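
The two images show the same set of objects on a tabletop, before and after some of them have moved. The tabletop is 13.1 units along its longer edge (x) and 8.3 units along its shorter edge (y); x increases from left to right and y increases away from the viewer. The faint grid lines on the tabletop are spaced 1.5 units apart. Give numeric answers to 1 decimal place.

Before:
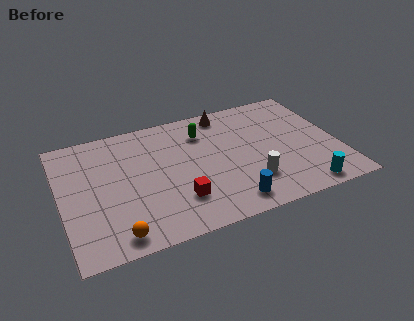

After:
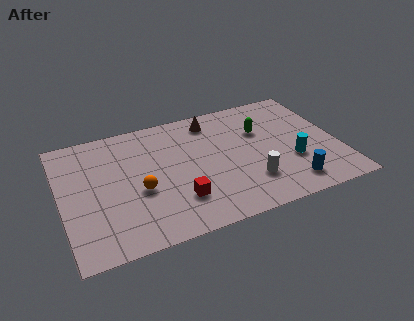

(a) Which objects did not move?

the red cube and the white cylinder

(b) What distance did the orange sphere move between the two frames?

2.7

The orange sphere was near (2.3, 1.0) before and (3.6, 3.4) after, so it travelled √(1.3² + 2.4²) ≈ 2.7 units.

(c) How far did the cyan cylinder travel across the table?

2.0

From (11.1, 0.9) to (10.8, 2.9), the cyan cylinder covered √(0.3² + 2.0²) ≈ 2.0 units.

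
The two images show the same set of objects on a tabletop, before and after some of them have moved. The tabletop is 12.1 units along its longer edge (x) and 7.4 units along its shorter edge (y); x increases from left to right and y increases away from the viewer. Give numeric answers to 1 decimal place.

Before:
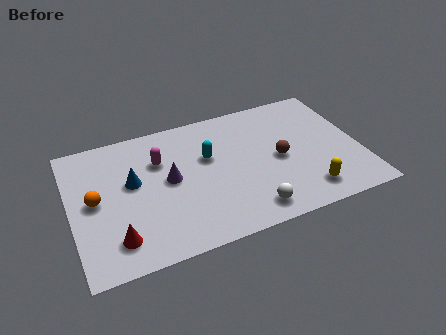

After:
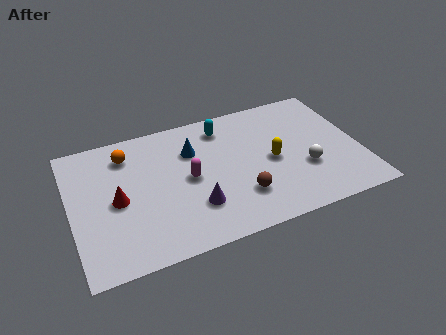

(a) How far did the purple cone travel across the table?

2.0

The purple cone was near (4.1, 3.9) before and (5.0, 2.1) after, so it travelled √(0.9² + 1.8²) ≈ 2.0 units.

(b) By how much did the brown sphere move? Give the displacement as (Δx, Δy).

(-1.8, -1.5)

The brown sphere was at about (8.7, 3.5) and moved to about (6.9, 2.0).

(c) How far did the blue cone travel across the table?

2.8

From (2.6, 4.3) to (5.2, 5.2), the blue cone covered √(2.6² + 0.9²) ≈ 2.8 units.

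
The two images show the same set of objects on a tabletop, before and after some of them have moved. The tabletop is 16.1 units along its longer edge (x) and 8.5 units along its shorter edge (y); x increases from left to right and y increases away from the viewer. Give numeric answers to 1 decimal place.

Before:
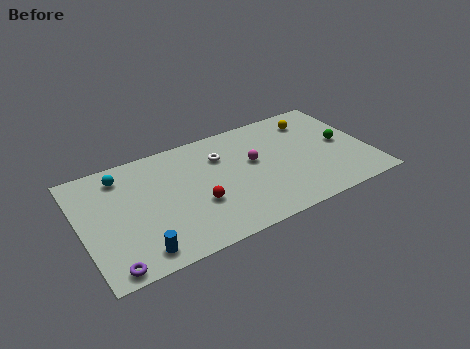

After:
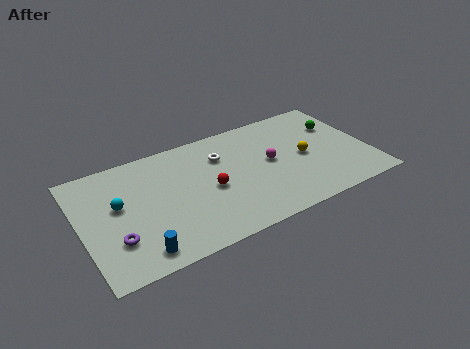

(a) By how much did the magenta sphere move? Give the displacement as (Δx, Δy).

(0.9, -0.4)

The magenta sphere started near (9.7, 4.9) and ended near (10.6, 4.5).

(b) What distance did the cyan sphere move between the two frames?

2.1

The cyan sphere was near (2.5, 7.0) before and (2.1, 4.9) after, so it travelled √(0.4² + 2.1²) ≈ 2.1 units.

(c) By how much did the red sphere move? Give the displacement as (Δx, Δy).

(0.8, 0.8)

From the two frames, the red sphere sits at roughly (6.3, 3.1) before and (7.1, 3.9) after.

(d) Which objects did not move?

the white torus and the blue cylinder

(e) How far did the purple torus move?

1.8

The purple torus was near (1.2, 0.8) before and (1.7, 2.5) after, so it travelled √(0.5² + 1.7²) ≈ 1.8 units.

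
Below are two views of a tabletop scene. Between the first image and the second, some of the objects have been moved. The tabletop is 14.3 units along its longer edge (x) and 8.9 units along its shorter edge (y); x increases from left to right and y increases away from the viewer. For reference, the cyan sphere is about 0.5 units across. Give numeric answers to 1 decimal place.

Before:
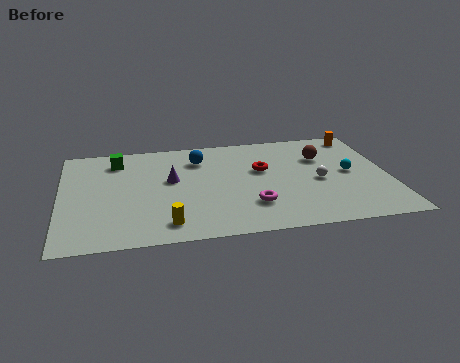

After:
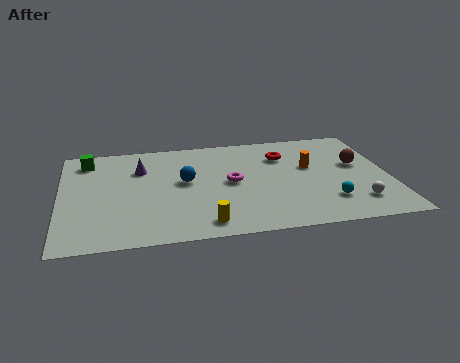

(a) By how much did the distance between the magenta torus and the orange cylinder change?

-3.8

The distance was about 7.4 in the first image and 3.6 in the second, so they moved 3.8 units closer together.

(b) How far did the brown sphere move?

1.7

The brown sphere moved from about (11.5, 6.1) to (13.0, 5.2), a distance of √(1.5² + 0.9²) ≈ 1.7.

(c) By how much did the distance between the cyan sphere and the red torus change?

+0.7

The distance was about 3.9 in the first image and 4.6 in the second, so they moved 0.7 units further apart.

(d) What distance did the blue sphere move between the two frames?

2.0

The blue sphere was near (6.1, 6.8) before and (5.4, 4.9) after, so it travelled √(0.7² + 1.9²) ≈ 2.0 units.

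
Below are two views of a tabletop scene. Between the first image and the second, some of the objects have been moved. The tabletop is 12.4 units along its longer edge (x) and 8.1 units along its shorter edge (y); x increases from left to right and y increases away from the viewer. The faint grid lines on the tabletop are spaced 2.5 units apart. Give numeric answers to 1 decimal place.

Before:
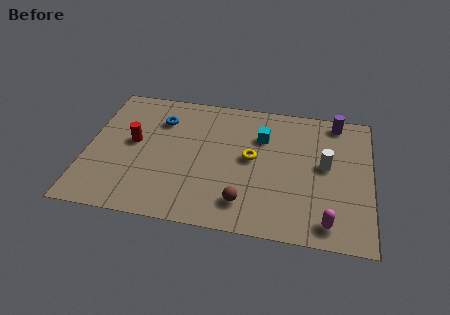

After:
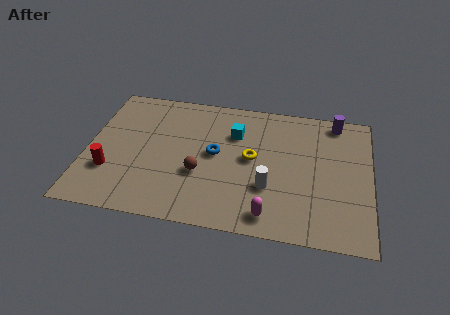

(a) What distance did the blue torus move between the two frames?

3.0

From (3.1, 6.0) to (5.6, 4.3), the blue torus covered √(2.5² + 1.7²) ≈ 3.0 units.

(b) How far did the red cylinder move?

2.1

The red cylinder moved from about (2.0, 4.4) to (1.1, 2.5), a distance of √(0.9² + 1.9²) ≈ 2.1.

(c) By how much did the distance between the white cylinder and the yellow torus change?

-1.4

Before: roughly 3.2 units apart; after: 1.8. That's 1.4 units closer together.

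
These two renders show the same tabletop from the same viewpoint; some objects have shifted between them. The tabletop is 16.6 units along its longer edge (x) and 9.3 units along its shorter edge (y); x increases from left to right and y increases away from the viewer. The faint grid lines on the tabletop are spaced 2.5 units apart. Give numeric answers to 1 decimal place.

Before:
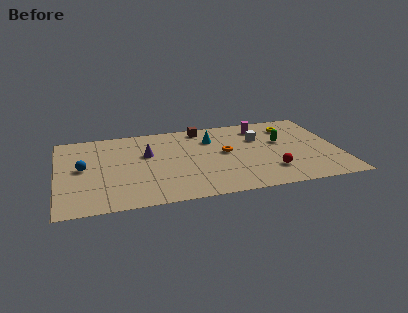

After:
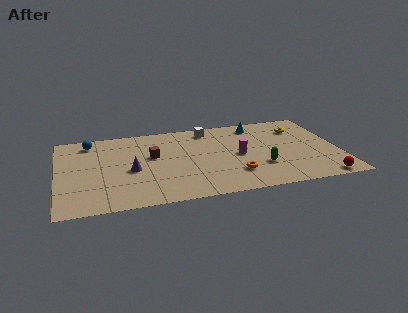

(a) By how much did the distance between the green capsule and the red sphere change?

+0.6

The distance was about 3.4 in the first image and 4.0 in the second, so they moved 0.6 units further apart.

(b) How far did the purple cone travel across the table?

2.0

The purple cone was near (5.3, 5.8) before and (4.3, 4.1) after, so it travelled √(1.0² + 1.7²) ≈ 2.0 units.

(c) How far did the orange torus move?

2.6

The orange torus was near (9.9, 5.0) before and (10.3, 2.4) after, so it travelled √(0.4² + 2.6²) ≈ 2.6 units.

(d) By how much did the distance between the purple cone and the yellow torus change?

+1.8

They were about 8.8 units apart before and 10.6 after — 1.8 units further apart.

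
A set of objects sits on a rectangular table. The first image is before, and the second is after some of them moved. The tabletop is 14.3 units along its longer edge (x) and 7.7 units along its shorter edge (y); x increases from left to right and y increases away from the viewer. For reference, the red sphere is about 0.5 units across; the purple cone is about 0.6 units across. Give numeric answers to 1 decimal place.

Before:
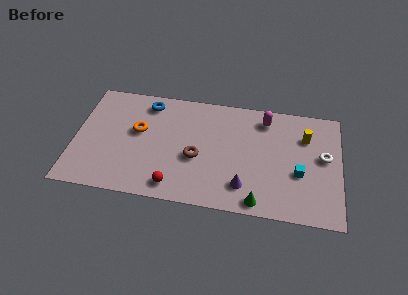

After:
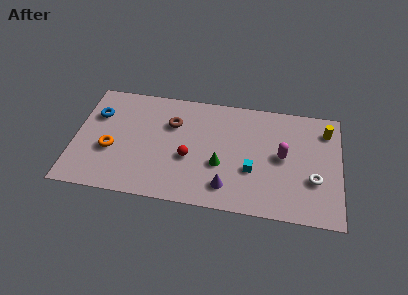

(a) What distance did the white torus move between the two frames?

1.7

The white torus was near (13.4, 4.3) before and (12.9, 2.7) after, so it travelled √(0.5² + 1.6²) ≈ 1.7 units.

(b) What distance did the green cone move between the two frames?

3.0

The green cone moved from about (10.0, 0.8) to (7.9, 2.9), a distance of √(2.1² + 2.1²) ≈ 3.0.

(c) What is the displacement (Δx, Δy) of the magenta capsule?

(1.0, -2.4)

The magenta capsule was at about (10.2, 6.4) and moved to about (11.2, 4.0).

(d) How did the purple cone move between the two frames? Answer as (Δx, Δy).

(-0.9, -0.2)

From the two frames, the purple cone sits at roughly (9.2, 1.7) before and (8.3, 1.5) after.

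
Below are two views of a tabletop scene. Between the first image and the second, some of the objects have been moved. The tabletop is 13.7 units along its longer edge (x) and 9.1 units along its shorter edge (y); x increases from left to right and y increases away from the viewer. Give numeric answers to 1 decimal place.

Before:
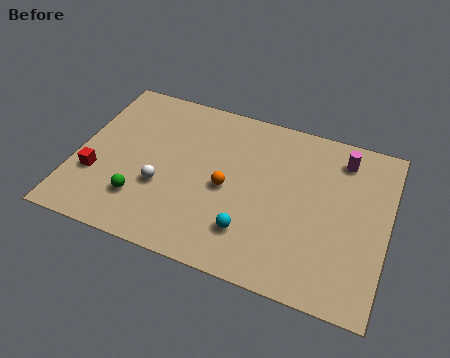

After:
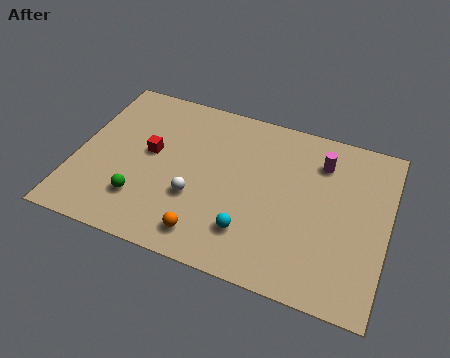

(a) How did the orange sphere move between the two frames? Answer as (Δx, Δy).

(-0.6, -2.8)

The orange sphere was at about (6.7, 4.2) and moved to about (6.1, 1.4).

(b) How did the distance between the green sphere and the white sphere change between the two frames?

+1.2

Before: roughly 1.3 units apart; after: 2.5. That's 1.2 units further apart.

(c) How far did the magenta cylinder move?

1.0

The magenta cylinder was near (11.5, 7.5) before and (10.6, 7.0) after, so it travelled √(0.9² + 0.5²) ≈ 1.0 units.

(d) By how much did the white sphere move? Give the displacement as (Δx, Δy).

(1.5, -0.1)

The white sphere started near (3.9, 3.3) and ended near (5.4, 3.2).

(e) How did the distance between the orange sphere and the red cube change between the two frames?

-1.2

The distance was about 5.8 in the first image and 4.6 in the second, so they moved 1.2 units closer together.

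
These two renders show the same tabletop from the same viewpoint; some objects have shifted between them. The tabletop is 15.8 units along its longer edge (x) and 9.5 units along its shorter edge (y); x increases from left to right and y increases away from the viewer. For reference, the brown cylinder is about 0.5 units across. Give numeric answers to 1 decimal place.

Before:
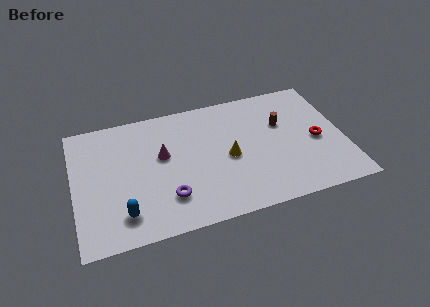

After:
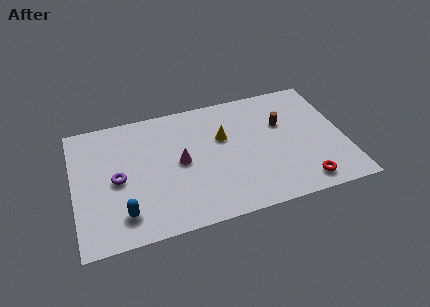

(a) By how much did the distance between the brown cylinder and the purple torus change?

+2.0

The distance was about 7.9 in the first image and 9.9 in the second, so they moved 2.0 units further apart.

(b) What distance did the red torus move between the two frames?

3.2

From (14.2, 4.3) to (13.1, 1.3), the red torus covered √(1.1² + 3.0²) ≈ 3.2 units.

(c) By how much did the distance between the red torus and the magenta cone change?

-1.4

The distance was about 9.1 in the first image and 7.7 in the second, so they moved 1.4 units closer together.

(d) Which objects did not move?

the blue capsule and the brown cylinder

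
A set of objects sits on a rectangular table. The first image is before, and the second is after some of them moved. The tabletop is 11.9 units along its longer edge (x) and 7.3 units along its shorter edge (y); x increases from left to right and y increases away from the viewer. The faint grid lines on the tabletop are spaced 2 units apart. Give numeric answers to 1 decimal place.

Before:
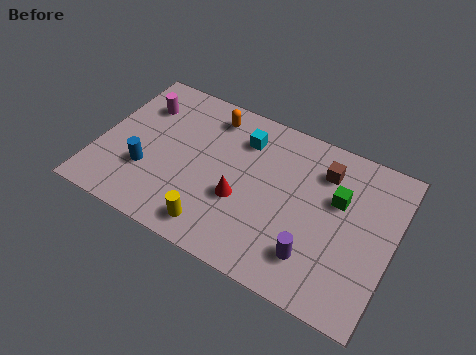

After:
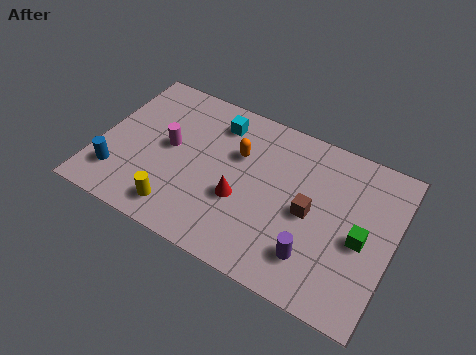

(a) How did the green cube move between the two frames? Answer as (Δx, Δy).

(1.1, -1.3)

From the two frames, the green cube sits at roughly (9.6, 4.6) before and (10.7, 3.3) after.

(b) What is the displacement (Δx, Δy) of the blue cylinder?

(-1.1, -0.7)

The blue cylinder was at about (2.1, 2.4) and moved to about (1.0, 1.7).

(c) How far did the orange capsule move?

1.8

The orange capsule was near (4.2, 6.1) before and (5.5, 4.8) after, so it travelled √(1.3² + 1.3²) ≈ 1.8 units.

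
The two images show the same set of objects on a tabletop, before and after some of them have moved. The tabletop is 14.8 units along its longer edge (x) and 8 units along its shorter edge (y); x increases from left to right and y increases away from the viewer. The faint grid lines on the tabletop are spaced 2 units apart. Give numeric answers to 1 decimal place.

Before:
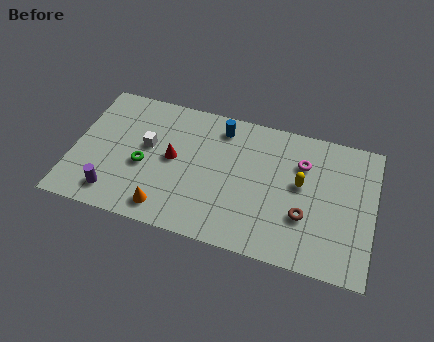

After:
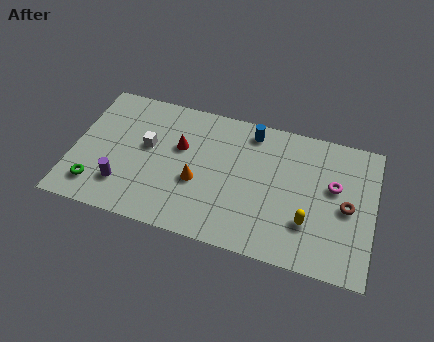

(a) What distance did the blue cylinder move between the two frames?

1.5

From (7.1, 6.7) to (8.6, 6.9), the blue cylinder covered √(1.5² + 0.2²) ≈ 1.5 units.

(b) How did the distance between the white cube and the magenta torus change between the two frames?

+1.5

The distance was about 7.7 in the first image and 9.2 in the second, so they moved 1.5 units further apart.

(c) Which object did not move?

the white cube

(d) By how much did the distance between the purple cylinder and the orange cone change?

+1.2

They were about 2.6 units apart before and 3.8 after — 1.2 units further apart.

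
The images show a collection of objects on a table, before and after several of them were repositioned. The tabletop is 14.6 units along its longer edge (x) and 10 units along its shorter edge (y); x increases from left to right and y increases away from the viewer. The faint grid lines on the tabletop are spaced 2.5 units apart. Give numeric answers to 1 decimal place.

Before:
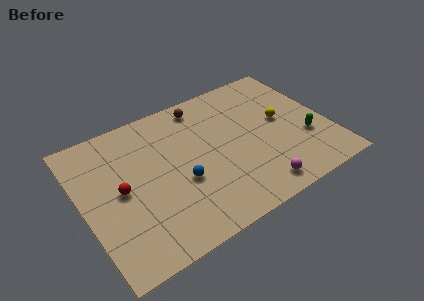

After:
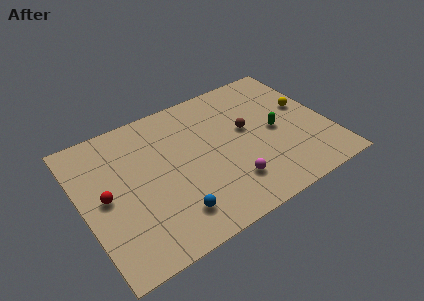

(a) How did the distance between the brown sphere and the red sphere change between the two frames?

+2.0

The distance was about 6.6 in the first image and 8.6 in the second, so they moved 2.0 units further apart.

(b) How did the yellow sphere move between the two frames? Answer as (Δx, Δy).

(1.5, 0.4)

The yellow sphere started near (12.0, 5.4) and ended near (13.5, 5.8).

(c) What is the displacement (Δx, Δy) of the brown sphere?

(2.2, -3.0)

The brown sphere started near (7.7, 8.7) and ended near (9.9, 5.7).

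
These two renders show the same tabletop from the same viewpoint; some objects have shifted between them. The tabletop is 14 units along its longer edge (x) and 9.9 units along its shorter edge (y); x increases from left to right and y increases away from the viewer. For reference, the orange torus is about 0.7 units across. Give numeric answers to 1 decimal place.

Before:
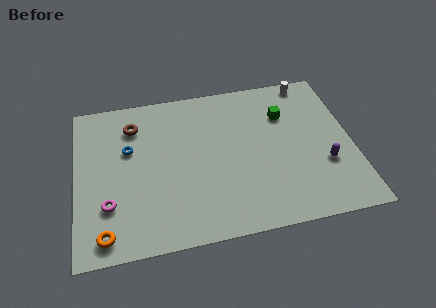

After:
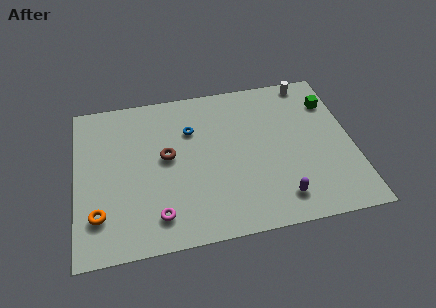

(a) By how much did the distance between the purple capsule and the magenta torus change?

-4.8

The distance was about 10.9 in the first image and 6.1 in the second, so they moved 4.8 units closer together.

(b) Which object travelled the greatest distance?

the blue torus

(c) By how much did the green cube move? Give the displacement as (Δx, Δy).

(2.4, 0.4)

The green cube was at about (10.7, 7.0) and moved to about (13.1, 7.4).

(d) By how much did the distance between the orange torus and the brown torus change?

-2.1

They were about 6.7 units apart before and 4.6 after — 2.1 units closer together.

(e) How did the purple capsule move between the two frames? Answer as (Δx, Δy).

(-2.4, -1.7)

The purple capsule started near (12.5, 3.4) and ended near (10.1, 1.7).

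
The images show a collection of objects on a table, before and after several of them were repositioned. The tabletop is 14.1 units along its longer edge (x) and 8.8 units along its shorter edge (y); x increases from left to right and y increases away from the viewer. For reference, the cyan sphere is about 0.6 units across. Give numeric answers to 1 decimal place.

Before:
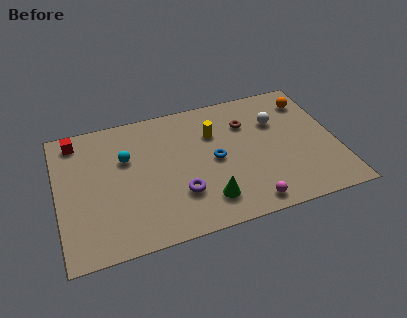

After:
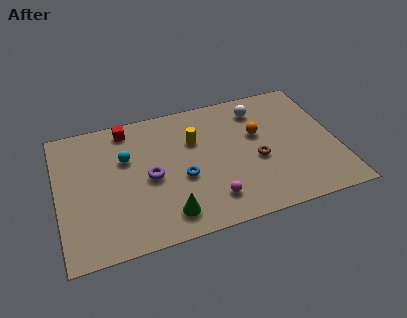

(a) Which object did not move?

the cyan sphere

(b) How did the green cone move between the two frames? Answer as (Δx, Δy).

(-2.0, -0.3)

From the two frames, the green cone sits at roughly (7.3, 1.8) before and (5.3, 1.5) after.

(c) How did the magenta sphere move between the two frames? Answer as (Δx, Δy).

(-1.8, 0.8)

From the two frames, the magenta sphere sits at roughly (9.3, 1.0) before and (7.5, 1.8) after.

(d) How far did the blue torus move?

1.8

The blue torus moved from about (7.9, 4.3) to (6.2, 3.6), a distance of √(1.7² + 0.7²) ≈ 1.8.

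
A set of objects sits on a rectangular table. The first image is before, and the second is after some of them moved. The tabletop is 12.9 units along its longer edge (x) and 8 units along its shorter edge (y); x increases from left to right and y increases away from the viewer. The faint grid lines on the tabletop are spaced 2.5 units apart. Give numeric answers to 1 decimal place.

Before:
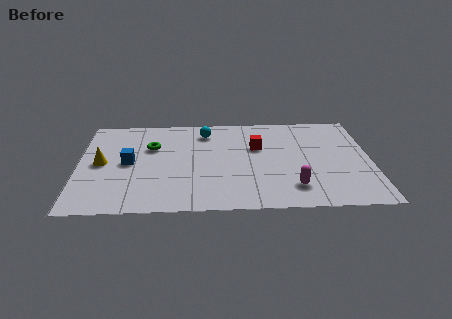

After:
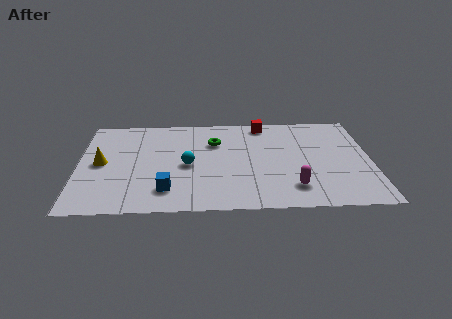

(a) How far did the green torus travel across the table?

2.8

From (3.2, 5.3) to (6.0, 5.6), the green torus covered √(2.8² + 0.3²) ≈ 2.8 units.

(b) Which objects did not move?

the yellow cone and the magenta capsule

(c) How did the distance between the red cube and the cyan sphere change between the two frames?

+2.1

The distance was about 2.7 in the first image and 4.8 in the second, so they moved 2.1 units further apart.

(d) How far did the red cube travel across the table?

2.0

From (7.9, 5.1) to (8.2, 7.1), the red cube covered √(0.3² + 2.0²) ≈ 2.0 units.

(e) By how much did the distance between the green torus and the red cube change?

-2.0

They were about 4.7 units apart before and 2.7 after — 2.0 units closer together.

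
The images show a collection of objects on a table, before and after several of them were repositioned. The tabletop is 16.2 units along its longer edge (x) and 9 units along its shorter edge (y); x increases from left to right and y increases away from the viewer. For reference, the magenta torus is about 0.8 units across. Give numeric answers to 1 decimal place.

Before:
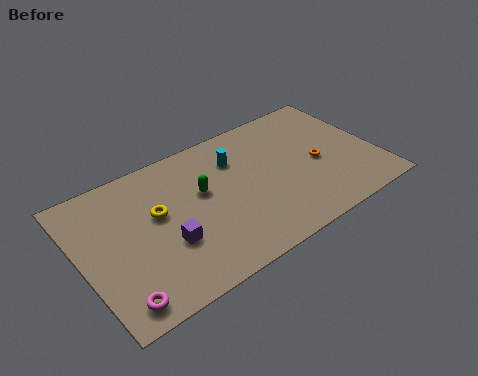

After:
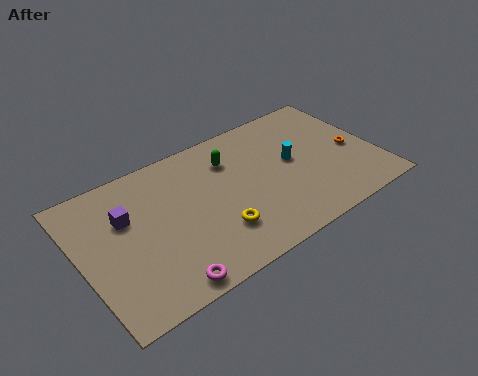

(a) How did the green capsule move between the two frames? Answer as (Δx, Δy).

(1.8, 1.3)

The green capsule started near (6.7, 5.4) and ended near (8.5, 6.7).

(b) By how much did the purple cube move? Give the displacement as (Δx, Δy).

(-1.8, 2.7)

The purple cube started near (4.4, 3.2) and ended near (2.6, 5.9).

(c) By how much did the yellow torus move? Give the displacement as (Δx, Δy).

(2.8, -2.8)

From the two frames, the yellow torus sits at roughly (4.2, 5.3) before and (7.0, 2.5) after.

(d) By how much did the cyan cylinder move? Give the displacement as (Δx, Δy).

(2.9, -1.7)

The cyan cylinder started near (8.8, 6.6) and ended near (11.7, 4.9).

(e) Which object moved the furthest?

the yellow torus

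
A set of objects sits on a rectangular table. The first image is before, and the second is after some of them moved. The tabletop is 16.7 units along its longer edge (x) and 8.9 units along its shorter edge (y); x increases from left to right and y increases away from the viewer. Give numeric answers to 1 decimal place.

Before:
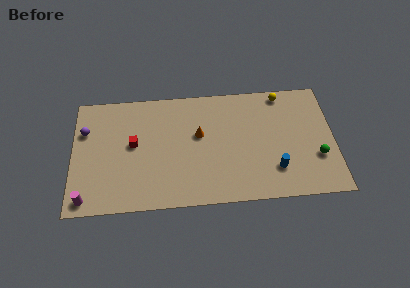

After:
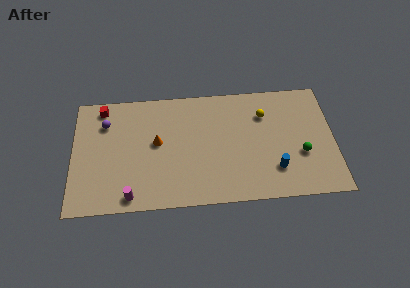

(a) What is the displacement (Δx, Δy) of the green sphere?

(-1.0, 0.3)

From the two frames, the green sphere sits at roughly (15.6, 3.0) before and (14.6, 3.3) after.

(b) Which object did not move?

the blue cylinder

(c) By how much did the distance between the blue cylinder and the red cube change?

+2.9

Before: roughly 9.4 units apart; after: 12.3. That's 2.9 units further apart.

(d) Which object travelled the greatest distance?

the red cube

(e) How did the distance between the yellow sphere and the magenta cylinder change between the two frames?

-4.2

Before: roughly 14.4 units apart; after: 10.2. That's 4.2 units closer together.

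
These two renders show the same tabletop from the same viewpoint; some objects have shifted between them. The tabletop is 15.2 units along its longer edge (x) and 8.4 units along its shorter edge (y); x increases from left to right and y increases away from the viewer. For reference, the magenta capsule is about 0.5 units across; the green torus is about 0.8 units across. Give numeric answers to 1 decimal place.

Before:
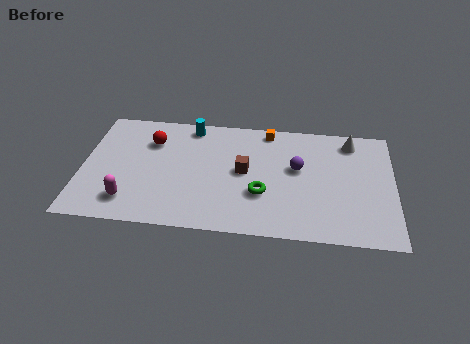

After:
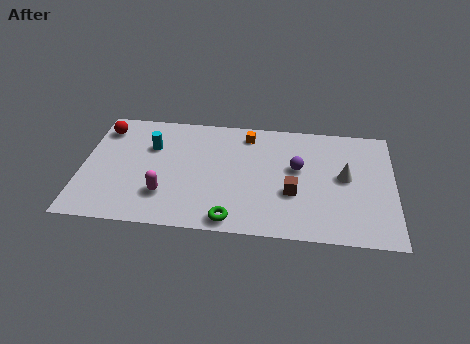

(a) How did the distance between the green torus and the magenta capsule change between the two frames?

-2.9

Before: roughly 6.5 units apart; after: 3.6. That's 2.9 units closer together.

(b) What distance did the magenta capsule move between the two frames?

1.8

The magenta capsule moved from about (2.4, 1.7) to (4.1, 2.3), a distance of √(1.7² + 0.6²) ≈ 1.8.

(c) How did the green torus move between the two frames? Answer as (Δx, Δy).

(-1.4, -2.0)

From the two frames, the green torus sits at roughly (8.8, 2.9) before and (7.4, 0.9) after.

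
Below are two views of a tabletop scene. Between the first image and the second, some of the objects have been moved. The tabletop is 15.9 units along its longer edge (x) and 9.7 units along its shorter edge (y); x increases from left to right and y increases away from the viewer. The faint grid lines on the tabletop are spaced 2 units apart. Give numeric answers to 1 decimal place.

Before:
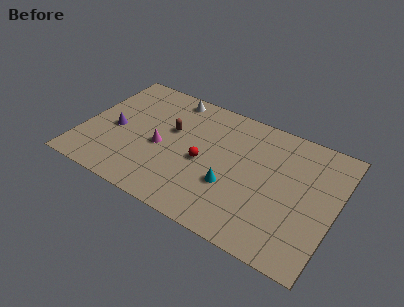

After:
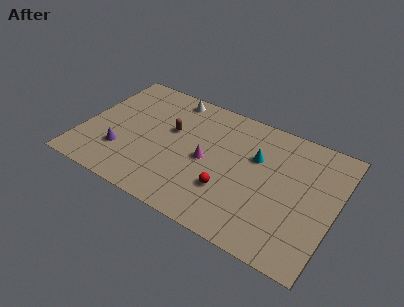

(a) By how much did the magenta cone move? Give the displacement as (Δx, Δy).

(2.9, 0.3)

The magenta cone started near (5.0, 4.3) and ended near (7.9, 4.6).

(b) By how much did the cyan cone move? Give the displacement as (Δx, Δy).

(1.2, 2.9)

From the two frames, the cyan cone sits at roughly (9.6, 3.4) before and (10.8, 6.3) after.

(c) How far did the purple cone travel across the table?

1.7

The purple cone moved from about (2.0, 4.4) to (2.7, 2.8), a distance of √(0.7² + 1.6²) ≈ 1.7.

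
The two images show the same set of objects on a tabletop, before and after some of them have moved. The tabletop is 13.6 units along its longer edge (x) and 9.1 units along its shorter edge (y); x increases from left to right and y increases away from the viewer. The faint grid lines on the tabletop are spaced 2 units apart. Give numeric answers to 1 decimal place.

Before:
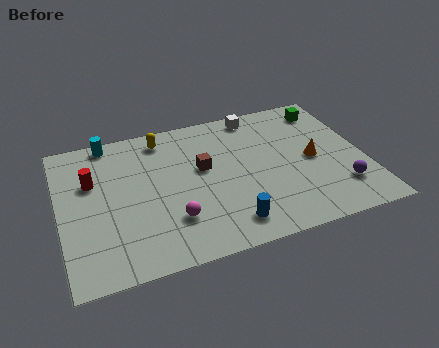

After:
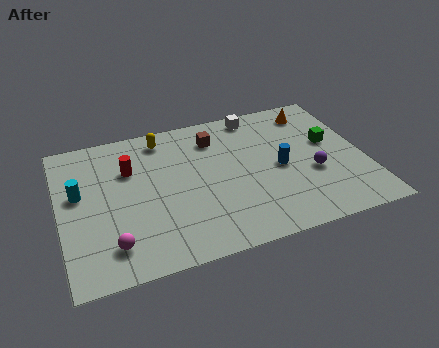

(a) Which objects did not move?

the yellow capsule and the white cube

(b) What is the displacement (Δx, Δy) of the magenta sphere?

(-2.7, -0.7)

From the two frames, the magenta sphere sits at roughly (4.8, 2.5) before and (2.1, 1.8) after.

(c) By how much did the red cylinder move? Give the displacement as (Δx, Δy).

(1.7, 0.3)

The red cylinder started near (1.5, 5.9) and ended near (3.2, 6.2).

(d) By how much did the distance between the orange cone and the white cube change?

-1.7

They were about 4.3 units apart before and 2.6 after — 1.7 units closer together.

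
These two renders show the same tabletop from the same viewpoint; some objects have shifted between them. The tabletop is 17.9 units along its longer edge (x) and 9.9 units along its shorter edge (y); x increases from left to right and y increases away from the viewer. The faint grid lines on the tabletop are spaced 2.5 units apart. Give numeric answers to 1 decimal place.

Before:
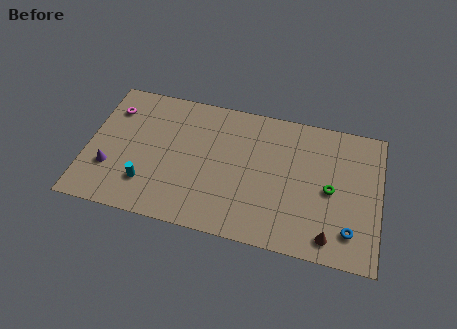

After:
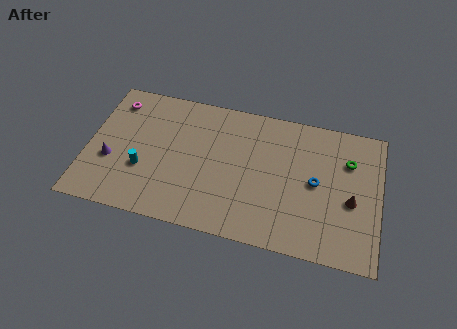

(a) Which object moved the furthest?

the blue torus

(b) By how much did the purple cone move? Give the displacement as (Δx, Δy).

(0.0, 0.6)

The purple cone started near (1.5, 3.1) and ended near (1.5, 3.7).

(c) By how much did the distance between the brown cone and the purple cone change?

+1.1

Before: roughly 13.6 units apart; after: 14.7. That's 1.1 units further apart.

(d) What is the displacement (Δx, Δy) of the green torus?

(1.0, 2.3)

The green torus started near (14.9, 4.7) and ended near (15.9, 7.0).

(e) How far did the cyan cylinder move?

1.0

The cyan cylinder was near (3.8, 2.5) before and (3.5, 3.5) after, so it travelled √(0.3² + 1.0²) ≈ 1.0 units.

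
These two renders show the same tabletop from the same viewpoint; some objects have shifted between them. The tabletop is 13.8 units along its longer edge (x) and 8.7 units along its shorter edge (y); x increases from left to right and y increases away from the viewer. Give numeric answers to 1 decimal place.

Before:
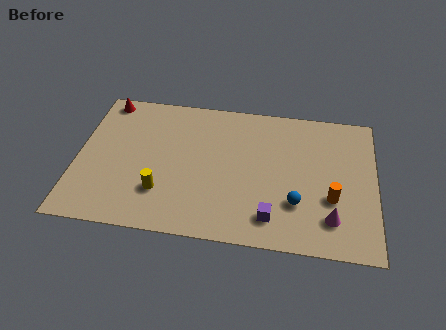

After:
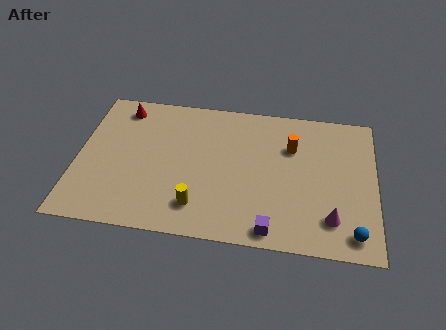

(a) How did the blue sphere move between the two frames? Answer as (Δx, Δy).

(2.6, -1.4)

From the two frames, the blue sphere sits at roughly (10.2, 2.6) before and (12.8, 1.2) after.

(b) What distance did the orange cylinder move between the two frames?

3.5

The orange cylinder was near (11.8, 3.1) before and (9.9, 6.0) after, so it travelled √(1.9² + 2.9²) ≈ 3.5 units.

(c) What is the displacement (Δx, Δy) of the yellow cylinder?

(1.7, -0.6)

The yellow cylinder was at about (4.0, 2.4) and moved to about (5.7, 1.8).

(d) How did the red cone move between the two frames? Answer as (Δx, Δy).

(0.8, -0.4)

From the two frames, the red cone sits at roughly (1.1, 7.8) before and (1.9, 7.4) after.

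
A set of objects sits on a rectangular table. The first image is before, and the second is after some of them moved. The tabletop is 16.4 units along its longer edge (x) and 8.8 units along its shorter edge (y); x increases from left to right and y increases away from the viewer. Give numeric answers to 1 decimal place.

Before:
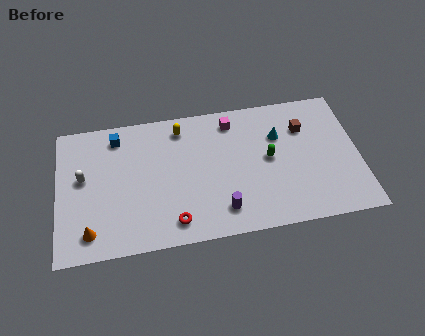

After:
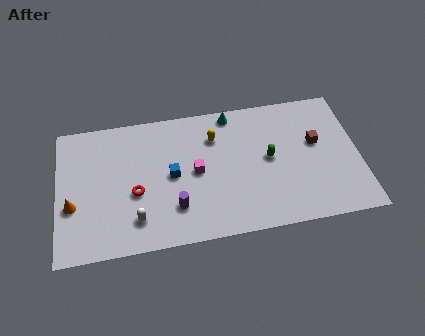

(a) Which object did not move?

the green capsule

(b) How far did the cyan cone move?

3.1

The cyan cone was near (12.1, 6.0) before and (9.6, 7.9) after, so it travelled √(2.5² + 1.9²) ≈ 3.1 units.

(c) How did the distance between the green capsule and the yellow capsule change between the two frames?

-2.0

The distance was about 5.5 in the first image and 3.5 in the second, so they moved 2.0 units closer together.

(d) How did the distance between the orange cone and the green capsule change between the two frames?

+0.5

Before: roughly 10.3 units apart; after: 10.8. That's 0.5 units further apart.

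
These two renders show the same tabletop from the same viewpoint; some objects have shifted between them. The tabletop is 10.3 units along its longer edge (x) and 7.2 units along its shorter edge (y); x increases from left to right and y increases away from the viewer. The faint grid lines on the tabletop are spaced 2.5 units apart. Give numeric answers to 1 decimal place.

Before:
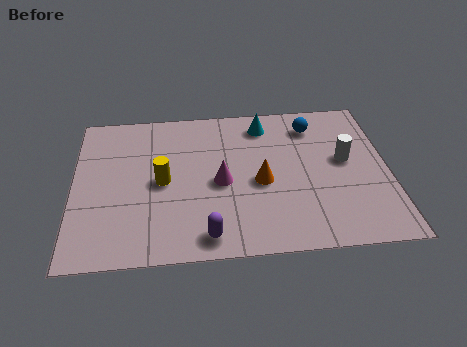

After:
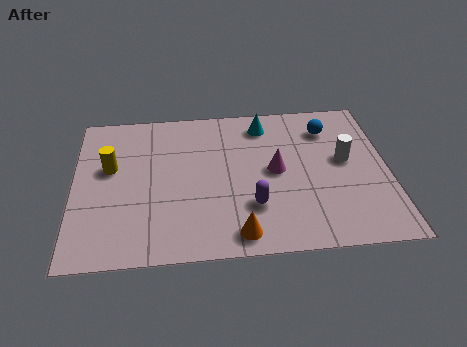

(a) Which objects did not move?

the white cylinder and the cyan cone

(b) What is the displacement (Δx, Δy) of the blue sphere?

(0.5, -0.2)

The blue sphere was at about (7.9, 5.8) and moved to about (8.4, 5.6).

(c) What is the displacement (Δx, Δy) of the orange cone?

(-0.8, -2.3)

The orange cone was at about (6.1, 3.2) and moved to about (5.3, 0.9).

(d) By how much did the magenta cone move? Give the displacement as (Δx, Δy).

(1.8, 0.4)

The magenta cone started near (4.8, 3.3) and ended near (6.6, 3.7).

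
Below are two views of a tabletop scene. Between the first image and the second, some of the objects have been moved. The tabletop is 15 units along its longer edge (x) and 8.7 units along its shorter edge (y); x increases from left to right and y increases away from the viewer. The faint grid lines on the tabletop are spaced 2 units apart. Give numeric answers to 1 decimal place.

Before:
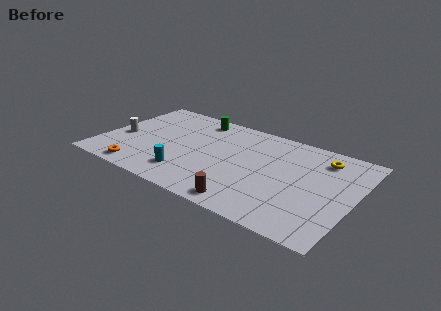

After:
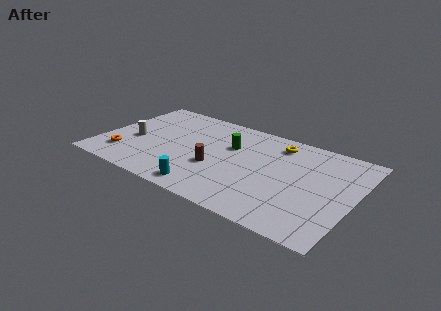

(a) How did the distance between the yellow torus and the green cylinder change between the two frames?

-4.7

The distance was about 7.7 in the first image and 3.0 in the second, so they moved 4.7 units closer together.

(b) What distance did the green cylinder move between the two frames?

3.0

The green cylinder moved from about (5.1, 7.5) to (7.5, 5.7), a distance of √(2.4² + 1.8²) ≈ 3.0.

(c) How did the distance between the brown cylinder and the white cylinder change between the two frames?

-3.5

They were about 8.6 units apart before and 5.1 after — 3.5 units closer together.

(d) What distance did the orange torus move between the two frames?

1.6

The orange torus moved from about (2.8, 1.0) to (1.6, 2.0), a distance of √(1.2² + 1.0²) ≈ 1.6.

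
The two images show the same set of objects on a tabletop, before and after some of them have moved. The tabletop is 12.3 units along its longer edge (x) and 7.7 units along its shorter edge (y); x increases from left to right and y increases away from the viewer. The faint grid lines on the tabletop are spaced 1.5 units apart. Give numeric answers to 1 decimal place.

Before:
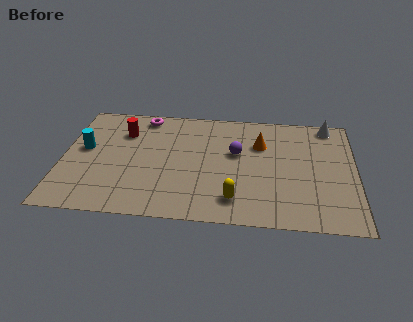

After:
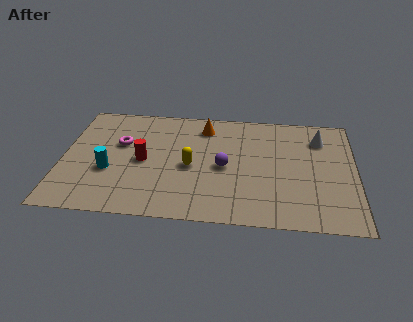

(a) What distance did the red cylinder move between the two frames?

2.1

From (2.5, 5.6) to (3.4, 3.7), the red cylinder covered √(0.9² + 1.9²) ≈ 2.1 units.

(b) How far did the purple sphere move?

1.1

The purple sphere was near (7.3, 4.6) before and (6.8, 3.6) after, so it travelled √(0.5² + 1.0²) ≈ 1.1 units.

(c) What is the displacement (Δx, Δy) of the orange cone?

(-2.4, 1.0)

The orange cone started near (8.3, 5.3) and ended near (5.9, 6.3).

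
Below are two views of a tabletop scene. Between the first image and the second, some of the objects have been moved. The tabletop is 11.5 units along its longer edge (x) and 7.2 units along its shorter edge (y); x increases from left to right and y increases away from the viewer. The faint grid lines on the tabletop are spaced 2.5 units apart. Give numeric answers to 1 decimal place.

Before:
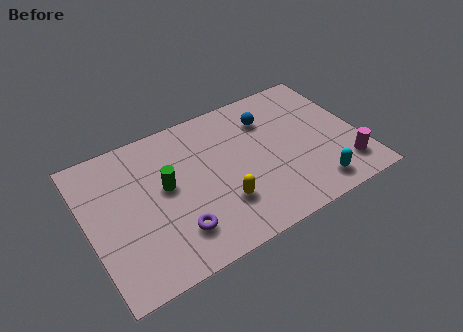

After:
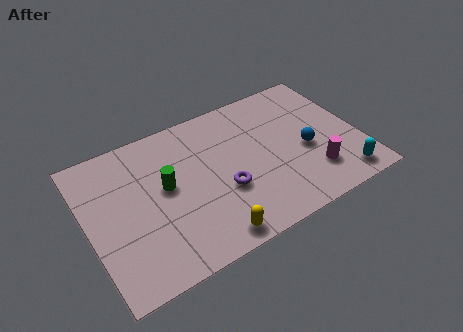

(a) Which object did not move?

the green cylinder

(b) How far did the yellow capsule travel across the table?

1.5

The yellow capsule was near (5.4, 2.1) before and (4.7, 0.8) after, so it travelled √(0.7² + 1.3²) ≈ 1.5 units.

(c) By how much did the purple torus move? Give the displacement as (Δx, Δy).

(2.2, 1.0)

The purple torus was at about (3.4, 1.7) and moved to about (5.6, 2.7).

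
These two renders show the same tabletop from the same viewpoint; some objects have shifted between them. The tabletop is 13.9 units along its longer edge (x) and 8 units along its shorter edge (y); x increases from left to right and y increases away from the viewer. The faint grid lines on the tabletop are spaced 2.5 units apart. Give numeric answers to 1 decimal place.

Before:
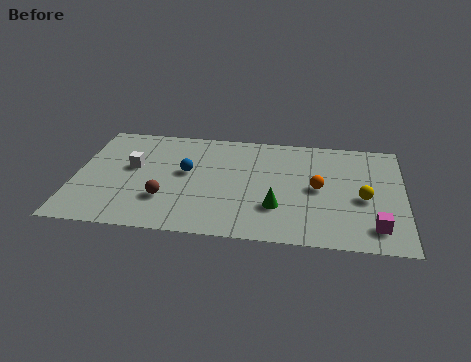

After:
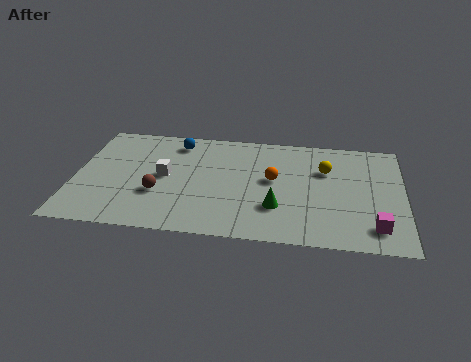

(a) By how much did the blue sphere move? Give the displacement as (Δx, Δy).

(-0.5, 2.2)

From the two frames, the blue sphere sits at roughly (4.7, 4.5) before and (4.2, 6.7) after.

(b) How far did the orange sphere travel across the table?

1.9

The orange sphere moved from about (10.3, 4.0) to (8.4, 4.4), a distance of √(1.9² + 0.4²) ≈ 1.9.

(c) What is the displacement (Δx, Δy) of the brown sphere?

(-0.3, 0.4)

From the two frames, the brown sphere sits at roughly (3.9, 2.4) before and (3.6, 2.8) after.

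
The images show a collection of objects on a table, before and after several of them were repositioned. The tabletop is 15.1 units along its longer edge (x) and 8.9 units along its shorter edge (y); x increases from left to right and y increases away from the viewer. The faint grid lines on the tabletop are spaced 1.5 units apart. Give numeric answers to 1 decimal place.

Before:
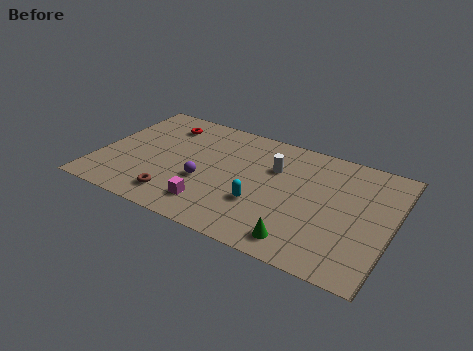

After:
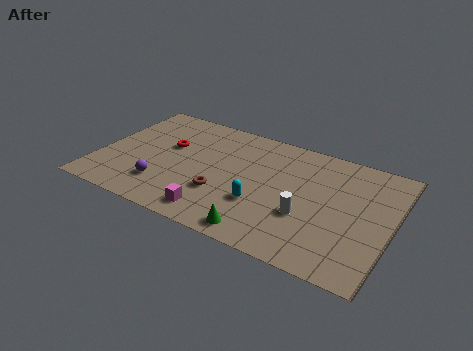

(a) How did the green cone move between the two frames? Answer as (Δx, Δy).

(-2.0, -0.3)

The green cone started near (10.9, 1.3) and ended near (8.9, 1.0).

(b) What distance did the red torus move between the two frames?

1.8

From (2.9, 7.1) to (3.4, 5.4), the red torus covered √(0.5² + 1.7²) ≈ 1.8 units.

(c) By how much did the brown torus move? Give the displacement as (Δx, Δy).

(2.2, 1.3)

The brown torus was at about (4.4, 1.6) and moved to about (6.6, 2.9).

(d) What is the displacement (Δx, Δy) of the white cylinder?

(2.0, -2.8)

The white cylinder started near (8.9, 6.0) and ended near (10.9, 3.2).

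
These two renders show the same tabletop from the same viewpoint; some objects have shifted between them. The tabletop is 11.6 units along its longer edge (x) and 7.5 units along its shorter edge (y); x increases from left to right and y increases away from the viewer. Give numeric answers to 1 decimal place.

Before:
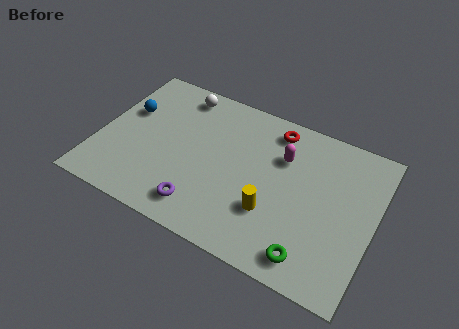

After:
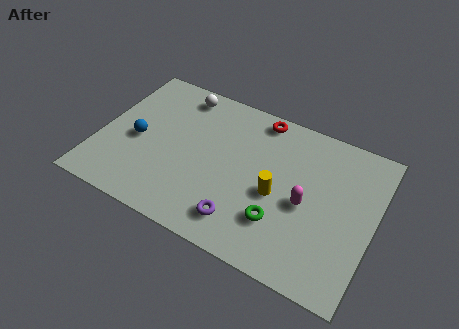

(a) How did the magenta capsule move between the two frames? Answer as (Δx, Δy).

(1.2, -1.8)

The magenta capsule started near (7.6, 5.2) and ended near (8.8, 3.4).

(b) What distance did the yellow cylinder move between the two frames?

0.9

From (7.5, 2.4) to (7.6, 3.3), the yellow cylinder covered √(0.1² + 0.9²) ≈ 0.9 units.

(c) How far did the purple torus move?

1.7

The purple torus moved from about (4.7, 1.3) to (6.4, 1.4), a distance of √(1.7² + 0.1²) ≈ 1.7.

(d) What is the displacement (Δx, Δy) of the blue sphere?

(0.6, -1.3)

From the two frames, the blue sphere sits at roughly (1.0, 4.7) before and (1.6, 3.4) after.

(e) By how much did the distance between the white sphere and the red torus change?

-0.7

They were about 4.1 units apart before and 3.4 after — 0.7 units closer together.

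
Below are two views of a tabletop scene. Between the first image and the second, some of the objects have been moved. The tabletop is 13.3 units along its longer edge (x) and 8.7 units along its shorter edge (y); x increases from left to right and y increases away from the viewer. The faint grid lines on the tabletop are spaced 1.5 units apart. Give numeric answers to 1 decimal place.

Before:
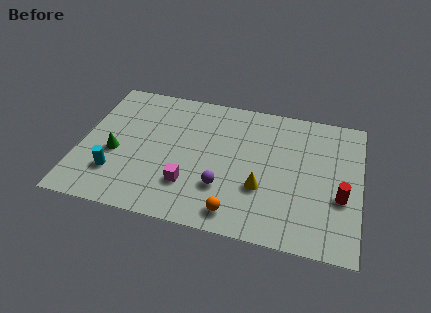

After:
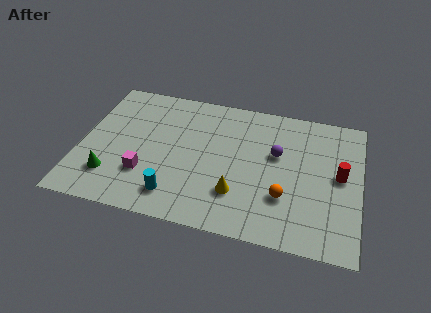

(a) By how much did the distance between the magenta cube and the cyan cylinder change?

-1.7

They were about 3.5 units apart before and 1.8 after — 1.7 units closer together.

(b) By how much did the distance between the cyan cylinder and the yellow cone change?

-3.9

The distance was about 6.9 in the first image and 3.0 in the second, so they moved 3.9 units closer together.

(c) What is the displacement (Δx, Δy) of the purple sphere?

(2.4, 2.7)

From the two frames, the purple sphere sits at roughly (6.9, 2.6) before and (9.3, 5.3) after.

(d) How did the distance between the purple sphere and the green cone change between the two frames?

+3.0

They were about 5.3 units apart before and 8.3 after — 3.0 units further apart.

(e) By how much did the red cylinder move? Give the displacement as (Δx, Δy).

(-0.1, 1.3)

From the two frames, the red cylinder sits at roughly (12.4, 3.3) before and (12.3, 4.6) after.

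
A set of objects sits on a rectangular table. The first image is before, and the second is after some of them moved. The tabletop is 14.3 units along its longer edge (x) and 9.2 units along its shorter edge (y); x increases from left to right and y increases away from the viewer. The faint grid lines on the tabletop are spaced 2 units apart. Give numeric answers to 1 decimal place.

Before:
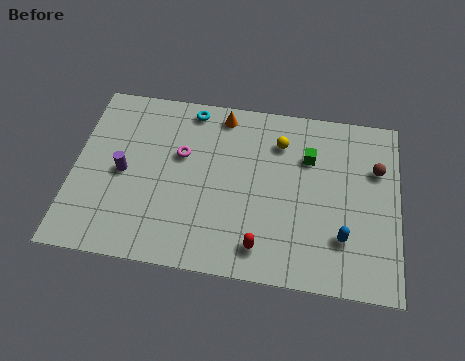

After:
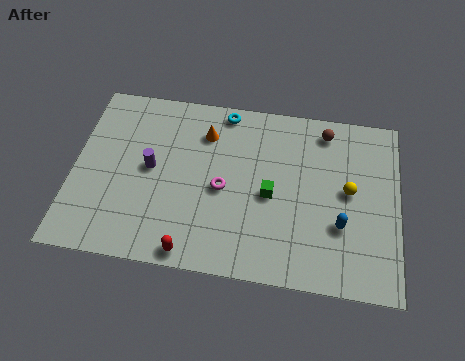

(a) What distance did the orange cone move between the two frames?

1.3

The orange cone moved from about (6.4, 8.1) to (5.7, 7.0), a distance of √(0.7² + 1.1²) ≈ 1.3.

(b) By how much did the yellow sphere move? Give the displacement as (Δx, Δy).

(3.1, -2.1)

From the two frames, the yellow sphere sits at roughly (9.0, 7.0) before and (12.1, 4.9) after.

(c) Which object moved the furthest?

the yellow sphere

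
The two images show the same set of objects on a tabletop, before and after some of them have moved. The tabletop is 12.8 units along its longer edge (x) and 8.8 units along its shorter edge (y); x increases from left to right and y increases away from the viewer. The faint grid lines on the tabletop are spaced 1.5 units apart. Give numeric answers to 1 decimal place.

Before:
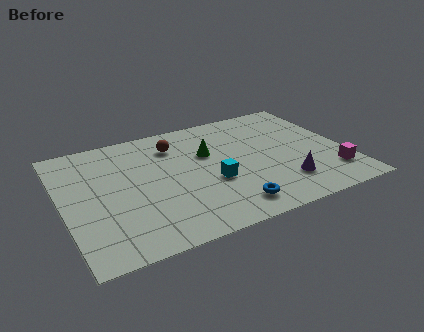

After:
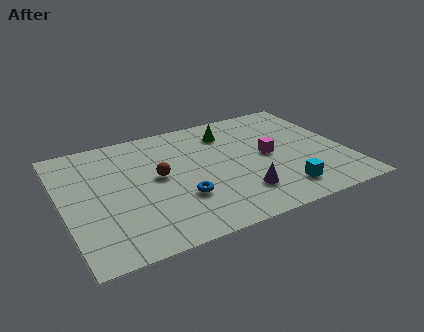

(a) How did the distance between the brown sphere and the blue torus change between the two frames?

-3.6

They were about 5.7 units apart before and 2.1 after — 3.6 units closer together.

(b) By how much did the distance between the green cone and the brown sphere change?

+2.3

The distance was about 1.8 in the first image and 4.1 in the second, so they moved 2.3 units further apart.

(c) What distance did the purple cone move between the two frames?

2.0

The purple cone was near (9.7, 2.1) before and (7.7, 2.1) after, so it travelled √(2.0² + 0.0²) ≈ 2.0 units.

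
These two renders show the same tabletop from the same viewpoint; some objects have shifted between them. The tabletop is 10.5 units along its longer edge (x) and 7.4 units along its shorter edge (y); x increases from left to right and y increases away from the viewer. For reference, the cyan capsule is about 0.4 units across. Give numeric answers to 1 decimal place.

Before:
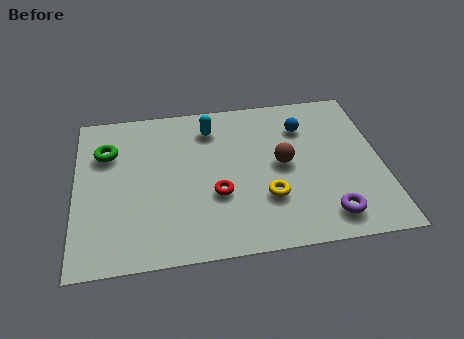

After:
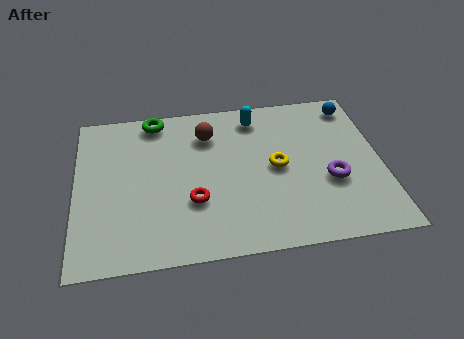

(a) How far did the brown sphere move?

3.1

The brown sphere was near (7.1, 3.8) before and (4.6, 5.6) after, so it travelled √(2.5² + 1.8²) ≈ 3.1 units.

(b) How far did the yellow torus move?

1.5

From (6.5, 2.3) to (6.9, 3.7), the yellow torus covered √(0.4² + 1.4²) ≈ 1.5 units.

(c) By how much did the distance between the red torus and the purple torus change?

+0.7

Before: roughly 4.0 units apart; after: 4.7. That's 0.7 units further apart.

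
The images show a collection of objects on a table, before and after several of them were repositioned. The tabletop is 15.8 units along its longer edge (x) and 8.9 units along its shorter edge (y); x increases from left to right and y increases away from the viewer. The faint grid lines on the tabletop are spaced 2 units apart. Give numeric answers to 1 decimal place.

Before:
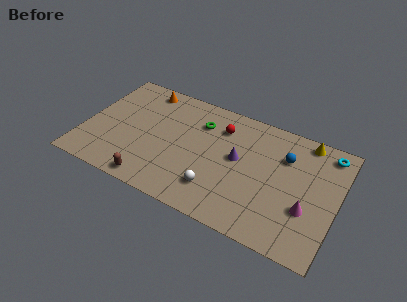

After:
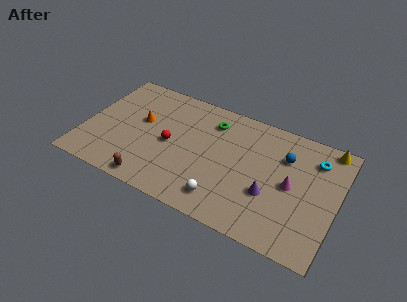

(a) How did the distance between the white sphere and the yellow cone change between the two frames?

+1.0

Before: roughly 7.7 units apart; after: 8.7. That's 1.0 units further apart.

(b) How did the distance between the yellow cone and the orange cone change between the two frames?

+1.6

Before: roughly 10.3 units apart; after: 11.9. That's 1.6 units further apart.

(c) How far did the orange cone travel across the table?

2.6

The orange cone was near (3.2, 7.8) before and (3.4, 5.2) after, so it travelled √(0.2² + 2.6²) ≈ 2.6 units.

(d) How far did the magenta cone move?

1.7

The magenta cone moved from about (14.1, 3.1) to (13.0, 4.4), a distance of √(1.1² + 1.3²) ≈ 1.7.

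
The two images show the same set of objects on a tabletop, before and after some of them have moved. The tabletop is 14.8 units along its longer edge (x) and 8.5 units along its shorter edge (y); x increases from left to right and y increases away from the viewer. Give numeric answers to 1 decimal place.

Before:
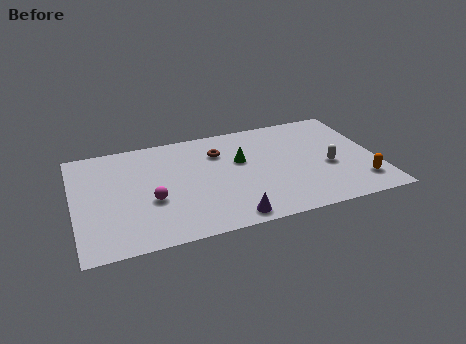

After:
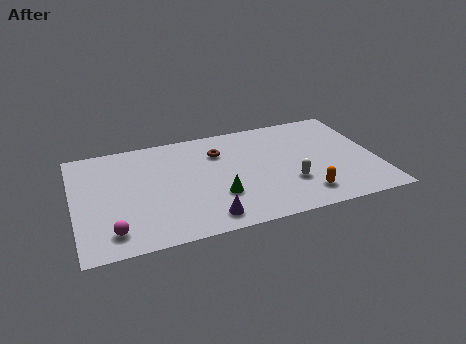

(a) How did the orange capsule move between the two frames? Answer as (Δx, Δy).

(-2.8, -0.2)

The orange capsule started near (13.8, 1.8) and ended near (11.0, 1.6).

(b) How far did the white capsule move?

2.2

The white capsule moved from about (12.4, 3.5) to (10.4, 2.7), a distance of √(2.0² + 0.8²) ≈ 2.2.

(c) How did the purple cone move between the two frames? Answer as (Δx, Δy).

(-1.1, 0.3)

The purple cone was at about (7.3, 0.9) and moved to about (6.2, 1.2).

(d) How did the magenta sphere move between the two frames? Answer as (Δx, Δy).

(-2.0, -1.8)

The magenta sphere started near (3.7, 3.3) and ended near (1.7, 1.5).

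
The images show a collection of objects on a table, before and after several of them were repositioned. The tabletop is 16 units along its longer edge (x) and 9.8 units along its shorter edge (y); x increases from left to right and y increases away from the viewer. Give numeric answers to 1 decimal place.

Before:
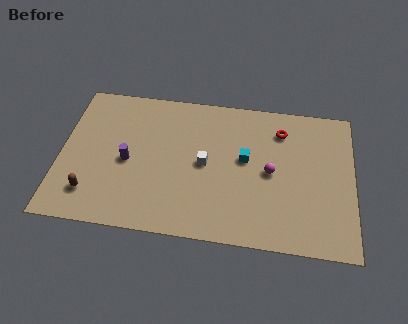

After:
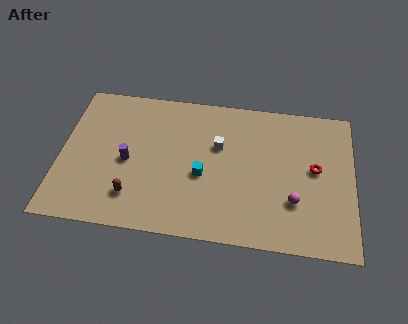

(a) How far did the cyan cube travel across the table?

2.7

From (10.1, 5.5) to (7.8, 4.1), the cyan cube covered √(2.3² + 1.4²) ≈ 2.7 units.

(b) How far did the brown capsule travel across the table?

2.3

From (1.8, 2.1) to (4.1, 2.2), the brown capsule covered √(2.3² + 0.1²) ≈ 2.3 units.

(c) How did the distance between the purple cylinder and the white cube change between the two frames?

+1.0

Before: roughly 4.2 units apart; after: 5.2. That's 1.0 units further apart.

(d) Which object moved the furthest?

the red torus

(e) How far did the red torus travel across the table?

3.1

From (12.0, 7.7) to (13.9, 5.3), the red torus covered √(1.9² + 2.4²) ≈ 3.1 units.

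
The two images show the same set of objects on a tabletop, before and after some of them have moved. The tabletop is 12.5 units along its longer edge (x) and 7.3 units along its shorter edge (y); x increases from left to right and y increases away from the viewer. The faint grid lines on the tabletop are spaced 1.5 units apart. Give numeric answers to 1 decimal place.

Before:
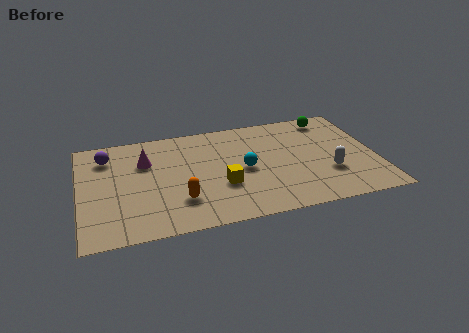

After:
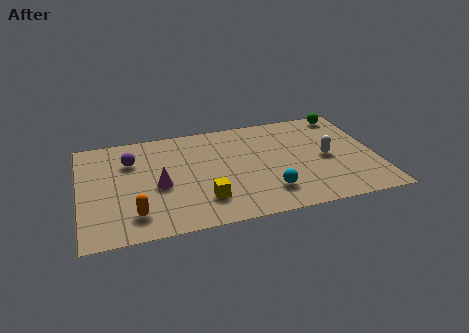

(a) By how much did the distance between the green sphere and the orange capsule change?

+2.6

The distance was about 8.0 in the first image and 10.6 in the second, so they moved 2.6 units further apart.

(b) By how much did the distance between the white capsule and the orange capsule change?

+2.1

Before: roughly 6.3 units apart; after: 8.4. That's 2.1 units further apart.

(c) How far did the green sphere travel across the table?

0.7

The green sphere was near (10.8, 6.3) before and (11.5, 6.5) after, so it travelled √(0.7² + 0.2²) ≈ 0.7 units.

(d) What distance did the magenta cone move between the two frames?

1.9

The magenta cone was near (2.8, 5.0) before and (3.3, 3.2) after, so it travelled √(0.5² + 1.8²) ≈ 1.9 units.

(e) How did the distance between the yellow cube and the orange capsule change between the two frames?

+1.0

They were about 1.9 units apart before and 2.9 after — 1.0 units further apart.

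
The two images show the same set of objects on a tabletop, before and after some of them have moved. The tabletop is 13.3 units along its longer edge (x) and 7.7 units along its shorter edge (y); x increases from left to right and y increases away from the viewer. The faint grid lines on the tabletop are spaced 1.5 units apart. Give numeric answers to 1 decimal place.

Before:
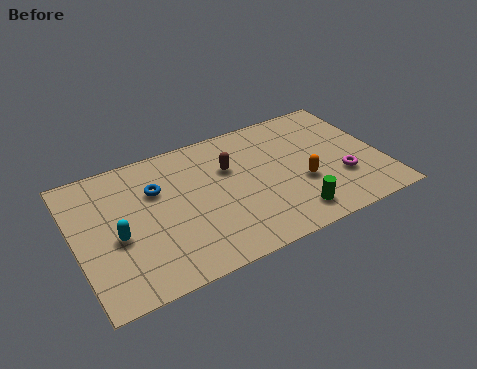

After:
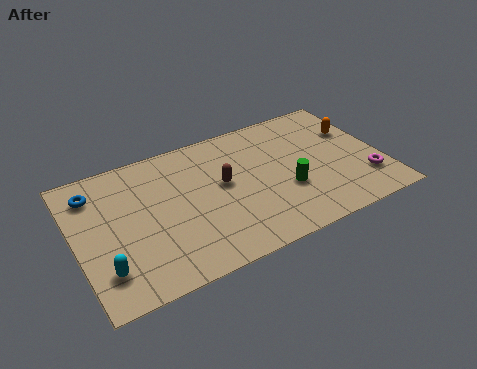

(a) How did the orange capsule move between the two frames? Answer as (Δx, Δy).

(2.7, 2.2)

The orange capsule was at about (9.7, 2.9) and moved to about (12.4, 5.1).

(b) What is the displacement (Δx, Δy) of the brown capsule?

(-0.4, -0.8)

The brown capsule was at about (6.8, 5.1) and moved to about (6.4, 4.3).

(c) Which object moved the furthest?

the orange capsule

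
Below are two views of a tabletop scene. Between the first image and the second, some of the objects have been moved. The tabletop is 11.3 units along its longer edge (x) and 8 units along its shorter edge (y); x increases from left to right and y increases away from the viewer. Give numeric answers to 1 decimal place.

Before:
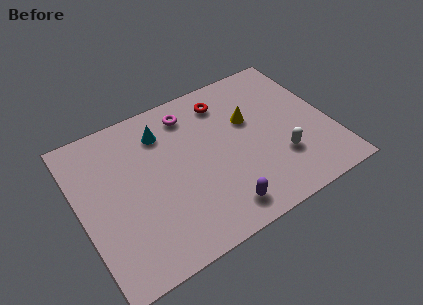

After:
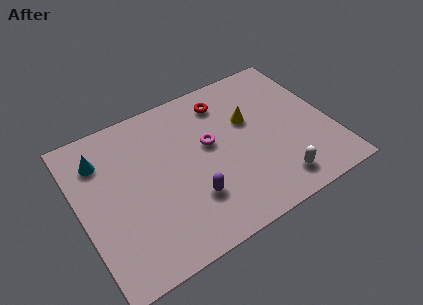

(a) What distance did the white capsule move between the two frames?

1.2

From (8.8, 2.4) to (8.4, 1.3), the white capsule covered √(0.4² + 1.1²) ≈ 1.2 units.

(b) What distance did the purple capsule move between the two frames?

1.6

From (5.8, 1.2) to (4.7, 2.3), the purple capsule covered √(1.1² + 1.1²) ≈ 1.6 units.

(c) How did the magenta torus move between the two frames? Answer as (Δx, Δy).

(0.6, -2.0)

The magenta torus started near (5.3, 6.6) and ended near (5.9, 4.6).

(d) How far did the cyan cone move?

2.8

The cyan cone moved from about (4.0, 6.2) to (1.2, 6.1), a distance of √(2.8² + 0.1²) ≈ 2.8.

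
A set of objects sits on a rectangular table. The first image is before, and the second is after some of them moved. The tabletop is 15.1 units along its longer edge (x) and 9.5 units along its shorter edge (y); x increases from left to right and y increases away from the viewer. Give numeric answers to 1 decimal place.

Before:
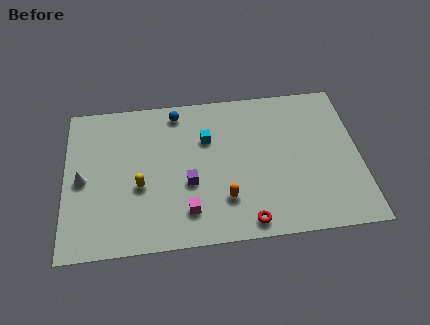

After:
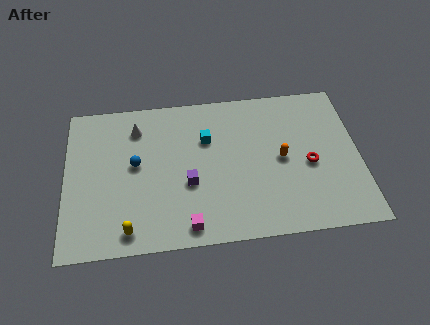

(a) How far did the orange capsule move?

3.7

The orange capsule moved from about (8.1, 2.5) to (11.1, 4.7), a distance of √(3.0² + 2.2²) ≈ 3.7.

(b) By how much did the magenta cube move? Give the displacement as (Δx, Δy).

(0.0, -0.9)

The magenta cube was at about (6.2, 2.0) and moved to about (6.2, 1.1).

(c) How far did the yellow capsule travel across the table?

2.7

The yellow capsule was near (3.8, 3.8) before and (3.2, 1.2) after, so it travelled √(0.6² + 2.6²) ≈ 2.7 units.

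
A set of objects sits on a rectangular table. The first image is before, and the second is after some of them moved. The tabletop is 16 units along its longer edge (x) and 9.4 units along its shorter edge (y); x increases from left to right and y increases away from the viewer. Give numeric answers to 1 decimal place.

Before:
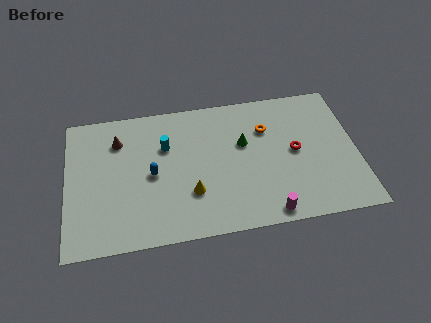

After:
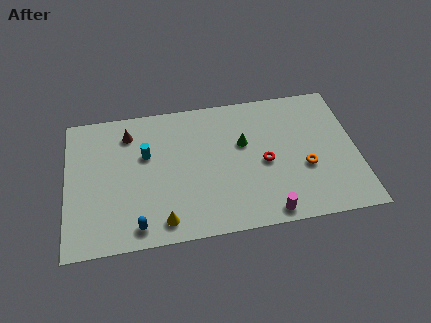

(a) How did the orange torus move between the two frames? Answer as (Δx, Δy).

(2.0, -3.0)

The orange torus was at about (11.1, 6.6) and moved to about (13.1, 3.6).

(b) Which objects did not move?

the green cone and the magenta cylinder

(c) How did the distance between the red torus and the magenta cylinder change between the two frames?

-0.9

The distance was about 4.3 in the first image and 3.4 in the second, so they moved 0.9 units closer together.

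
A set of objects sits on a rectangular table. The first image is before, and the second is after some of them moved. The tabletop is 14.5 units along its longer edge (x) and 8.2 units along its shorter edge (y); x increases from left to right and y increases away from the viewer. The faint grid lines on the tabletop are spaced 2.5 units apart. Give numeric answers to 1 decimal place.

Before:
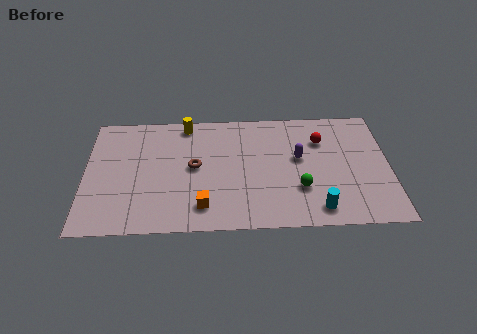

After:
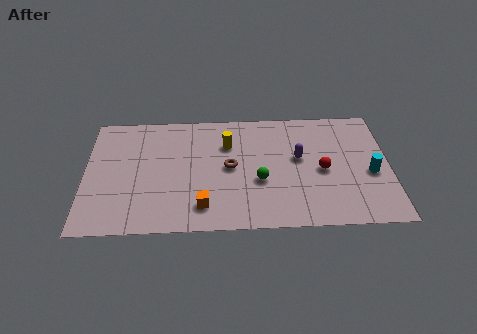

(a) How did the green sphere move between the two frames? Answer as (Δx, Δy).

(-1.9, 0.6)

The green sphere started near (10.2, 2.6) and ended near (8.3, 3.2).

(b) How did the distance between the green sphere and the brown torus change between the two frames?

-3.6

The distance was about 5.3 in the first image and 1.7 in the second, so they moved 3.6 units closer together.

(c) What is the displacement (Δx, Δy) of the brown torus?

(1.7, -0.1)

The brown torus was at about (5.2, 4.3) and moved to about (6.9, 4.2).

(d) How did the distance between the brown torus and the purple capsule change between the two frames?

-1.7

Before: roughly 5.0 units apart; after: 3.3. That's 1.7 units closer together.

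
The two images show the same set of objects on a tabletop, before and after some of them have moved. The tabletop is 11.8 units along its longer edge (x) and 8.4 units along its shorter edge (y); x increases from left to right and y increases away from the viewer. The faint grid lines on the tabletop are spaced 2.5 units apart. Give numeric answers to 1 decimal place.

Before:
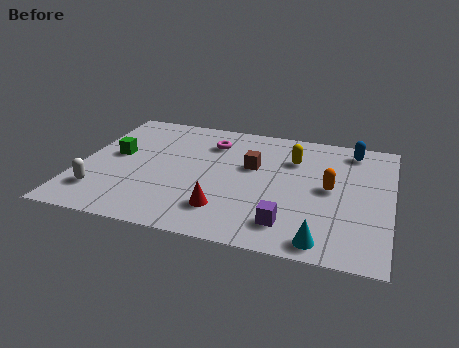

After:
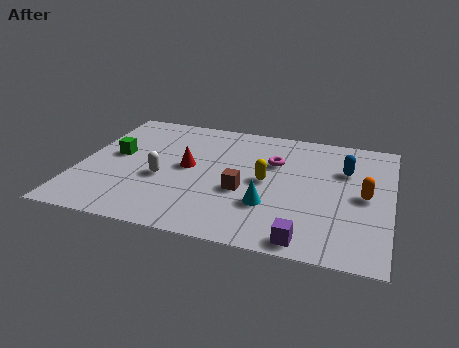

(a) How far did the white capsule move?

2.7

The white capsule moved from about (1.0, 1.9) to (3.2, 3.4), a distance of √(2.2² + 1.5²) ≈ 2.7.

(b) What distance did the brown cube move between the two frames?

1.8

The brown cube moved from about (6.5, 5.1) to (6.3, 3.3), a distance of √(0.2² + 1.8²) ≈ 1.8.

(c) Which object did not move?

the green cube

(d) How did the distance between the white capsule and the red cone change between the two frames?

-3.4

Before: roughly 4.7 units apart; after: 1.3. That's 3.4 units closer together.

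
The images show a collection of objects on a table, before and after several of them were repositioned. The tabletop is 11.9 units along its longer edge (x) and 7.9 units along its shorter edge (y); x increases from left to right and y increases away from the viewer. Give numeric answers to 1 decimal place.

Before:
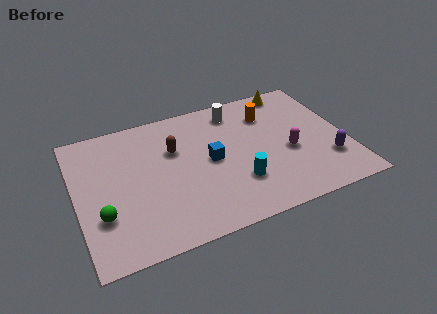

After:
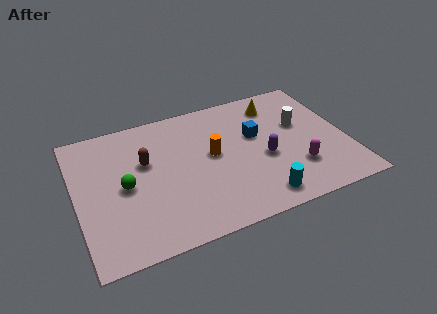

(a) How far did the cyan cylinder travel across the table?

1.4

The cyan cylinder moved from about (6.9, 2.3) to (7.7, 1.1), a distance of √(0.8² + 1.2²) ≈ 1.4.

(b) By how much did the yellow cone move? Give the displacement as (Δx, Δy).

(-0.8, -0.7)

The yellow cone was at about (9.9, 7.1) and moved to about (9.1, 6.4).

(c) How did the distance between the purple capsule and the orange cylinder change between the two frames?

-1.9

The distance was about 4.3 in the first image and 2.4 in the second, so they moved 1.9 units closer together.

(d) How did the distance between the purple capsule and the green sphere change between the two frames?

-3.8

Before: roughly 9.9 units apart; after: 6.1. That's 3.8 units closer together.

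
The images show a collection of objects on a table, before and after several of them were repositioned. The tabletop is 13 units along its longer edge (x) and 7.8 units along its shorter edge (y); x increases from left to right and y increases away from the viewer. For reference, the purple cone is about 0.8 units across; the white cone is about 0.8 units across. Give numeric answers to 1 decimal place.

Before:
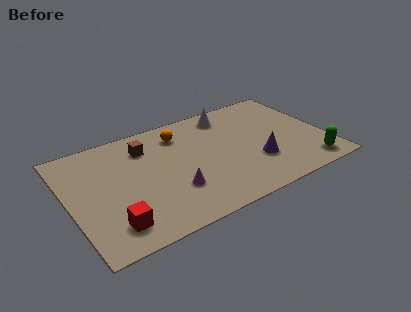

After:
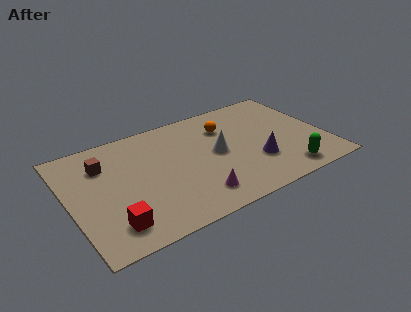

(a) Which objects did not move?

the red cube and the purple cone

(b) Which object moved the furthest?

the white cone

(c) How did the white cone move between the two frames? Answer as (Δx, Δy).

(-1.0, -2.6)

The white cone started near (8.5, 6.6) and ended near (7.5, 4.0).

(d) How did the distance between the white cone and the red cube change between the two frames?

-2.2

They were about 8.4 units apart before and 6.2 after — 2.2 units closer together.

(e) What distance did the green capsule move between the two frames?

1.2

The green capsule moved from about (11.8, 1.1) to (10.6, 1.1), a distance of √(1.2² + 0.0²) ≈ 1.2.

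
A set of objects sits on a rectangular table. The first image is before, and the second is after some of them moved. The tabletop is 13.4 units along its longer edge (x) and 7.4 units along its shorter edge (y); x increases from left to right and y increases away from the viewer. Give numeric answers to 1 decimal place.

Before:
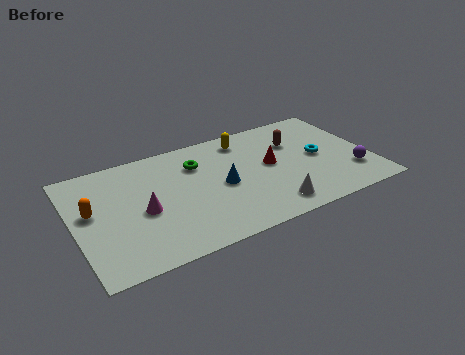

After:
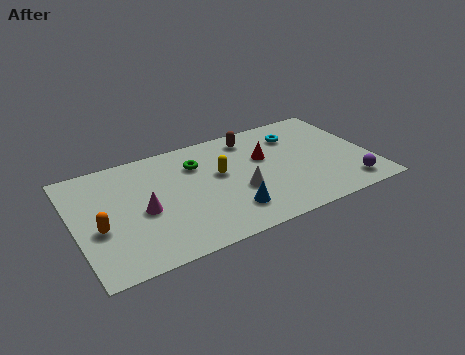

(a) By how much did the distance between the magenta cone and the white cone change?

-1.6

Before: roughly 5.9 units apart; after: 4.3. That's 1.6 units closer together.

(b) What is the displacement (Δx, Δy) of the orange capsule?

(0.2, -1.2)

The orange capsule started near (0.8, 4.2) and ended near (1.0, 3.0).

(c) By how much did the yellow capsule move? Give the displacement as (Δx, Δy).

(-1.4, -1.9)

The yellow capsule was at about (8.0, 6.2) and moved to about (6.6, 4.3).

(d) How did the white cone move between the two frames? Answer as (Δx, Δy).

(-1.2, 1.6)

From the two frames, the white cone sits at roughly (8.5, 1.2) before and (7.3, 2.8) after.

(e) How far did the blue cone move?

1.8

The blue cone moved from about (6.6, 3.5) to (6.7, 1.7), a distance of √(0.1² + 1.8²) ≈ 1.8.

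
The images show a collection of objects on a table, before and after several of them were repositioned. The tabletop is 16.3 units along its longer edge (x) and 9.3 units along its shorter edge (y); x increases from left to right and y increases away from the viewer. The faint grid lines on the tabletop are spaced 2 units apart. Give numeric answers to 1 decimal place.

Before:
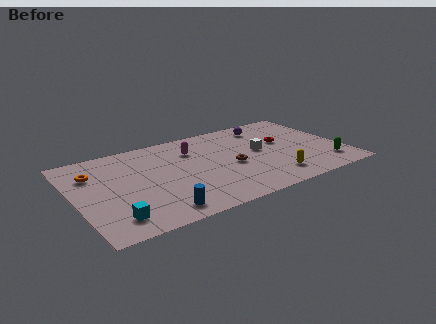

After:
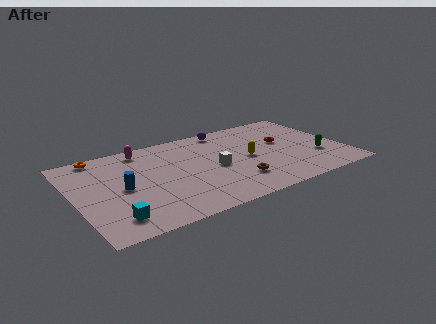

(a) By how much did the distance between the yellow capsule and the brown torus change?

-0.8

The distance was about 3.2 in the first image and 2.4 in the second, so they moved 0.8 units closer together.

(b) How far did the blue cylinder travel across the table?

3.6

The blue cylinder was near (4.5, 1.3) before and (2.8, 4.5) after, so it travelled √(1.7² + 3.2²) ≈ 3.6 units.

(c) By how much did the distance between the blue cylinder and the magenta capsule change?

-2.2

The distance was about 6.2 in the first image and 4.0 in the second, so they moved 2.2 units closer together.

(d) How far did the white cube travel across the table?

3.0

The white cube was near (11.3, 5.0) before and (8.4, 4.3) after, so it travelled √(2.9² + 0.7²) ≈ 3.0 units.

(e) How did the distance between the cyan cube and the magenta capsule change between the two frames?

-0.6

They were about 7.5 units apart before and 6.9 after — 0.6 units closer together.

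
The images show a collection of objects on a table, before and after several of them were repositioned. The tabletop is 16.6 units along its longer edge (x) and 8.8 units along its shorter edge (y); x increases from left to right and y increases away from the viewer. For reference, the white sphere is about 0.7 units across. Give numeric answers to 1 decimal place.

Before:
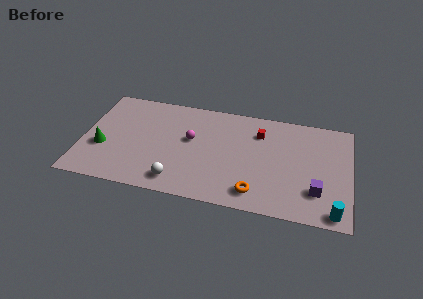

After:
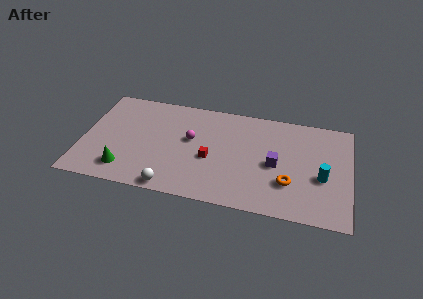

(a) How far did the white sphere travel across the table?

0.7

The white sphere was near (6.1, 1.4) before and (5.8, 0.8) after, so it travelled √(0.3² + 0.6²) ≈ 0.7 units.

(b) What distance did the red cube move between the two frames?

4.1

The red cube was near (10.9, 6.6) before and (8.0, 3.7) after, so it travelled √(2.9² + 2.9²) ≈ 4.1 units.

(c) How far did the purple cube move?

3.1

The purple cube was near (14.6, 2.4) before and (12.0, 4.1) after, so it travelled √(2.6² + 1.7²) ≈ 3.1 units.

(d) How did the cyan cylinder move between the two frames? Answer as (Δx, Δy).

(-0.8, 2.7)

The cyan cylinder was at about (15.7, 0.9) and moved to about (14.9, 3.6).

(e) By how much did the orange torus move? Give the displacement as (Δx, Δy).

(2.0, 1.2)

The orange torus started near (10.9, 1.5) and ended near (12.9, 2.7).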